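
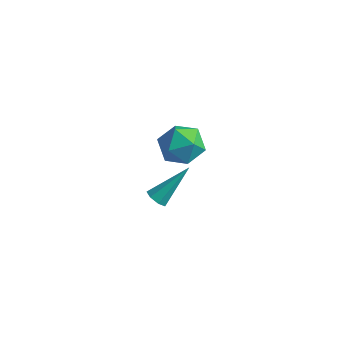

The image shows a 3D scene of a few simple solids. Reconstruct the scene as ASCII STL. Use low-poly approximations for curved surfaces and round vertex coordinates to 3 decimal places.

solid 
facet normal -0.327 -0.668 -0.669
outer loop
vertex -0.175 -1.461 -4.568
vertex -0.454 -1.721 -4.172
vertex -0.623 -1.312 -4.498
endloop
endfacet
facet normal 0.181 0.808 -0.561
outer loop
vertex -0.175 -1.461 -4.568
vertex -0.623 -1.312 -4.498
vertex 0.254 -0.279 -2.728
endloop
endfacet
facet normal -0.329 -0.668 -0.668
outer loop
vertex -0.623 -1.312 -4.498
vertex -0.454 -1.721 -4.172
vertex -0.944 -1.47 -4.182
endloop
endfacet
facet normal -0.573 0.799 -0.182
outer loop
vertex -0.623 -1.312 -4.498
vertex -0.944 -1.47 -4.182
vertex 0.254 -0.279 -2.728
endloop
endfacet
facet normal -0.328 -0.668 -0.668
outer loop
vertex -0.944 -1.47 -4.182
vertex -0.454 -1.721 -4.172
vertex -0.896 -1.818 -3.858
endloop
endfacet
facet normal -0.842 0.301 0.448
outer loop
vertex -0.944 -1.47 -4.182
vertex -0.896 -1.818 -3.858
vertex 0.254 -0.279 -2.728
endloop
endfacet
facet normal -0.328 -0.668 -0.668
outer loop
vertex -0.896 -1.818 -3.858
vertex -0.454 -1.721 -4.172
vertex -0.515 -2.092 -3.771
endloop
endfacet
facet normal -0.419 -0.312 0.852
outer loop
vertex -0.896 -1.818 -3.858
vertex -0.515 -2.092 -3.771
vertex 0.254 -0.279 -2.728
endloop
endfacet
facet normal -0.328 -0.668 -0.668
outer loop
vertex -0.515 -2.092 -3.771
vertex -0.454 -1.721 -4.172
vertex -0.089 -2.087 -3.985
endloop
endfacet
facet normal 0.372 -0.576 0.727
outer loop
vertex -0.515 -2.092 -3.771
vertex -0.089 -2.087 -3.985
vertex 0.254 -0.279 -2.728
endloop
endfacet
facet normal -0.328 -0.668 -0.668
outer loop
vertex -0.089 -2.087 -3.985
vertex -0.454 -1.721 -4.172
vertex 0.062 -1.806 -4.34
endloop
endfacet
facet normal 0.941 -0.295 0.167
outer loop
vertex -0.089 -2.087 -3.985
vertex 0.062 -1.806 -4.34
vertex 0.254 -0.279 -2.728
endloop
endfacet
facet normal -0.328 -0.667 -0.669
outer loop
vertex 0.062 -1.806 -4.34
vertex -0.454 -1.721 -4.172
vertex -0.175 -1.461 -4.568
endloop
endfacet
facet normal 0.856 0.320 -0.405
outer loop
vertex 0.062 -1.806 -4.34
vertex -0.175 -1.461 -4.568
vertex 0.254 -0.279 -2.728
endloop
endfacet
facet normal 0.322 0.194 0.927
outer loop
vertex 1.636 -1.679 2.076
vertex 1.091 -2.527 2.443
vertex 2.106 -2.642 2.115
endloop
endfacet
facet normal 0.799 0.408 0.441
outer loop
vertex 1.636 -1.679 2.076
vertex 2.106 -2.642 2.115
vertex 2.253 -2.008 1.262
endloop
endfacet
facet normal 0.480 0.877 0.009
outer loop
vertex 1.636 -1.679 2.076
vertex 2.253 -2.008 1.262
vertex 1.329 -1.5 1.064
endloop
endfacet
facet normal -0.195 0.954 0.228
outer loop
vertex 1.636 -1.679 2.076
vertex 1.329 -1.5 1.064
vertex 0.611 -1.821 1.793
endloop
endfacet
facet normal -0.293 0.532 0.794
outer loop
vertex 1.636 -1.679 2.076
vertex 0.611 -1.821 1.793
vertex 1.091 -2.527 2.443
endloop
endfacet
facet normal 0.986 -0.160 0.051
outer loop
vertex 2.253 -2.008 1.262
vertex 2.106 -2.642 2.115
vertex 2.089 -3.059 1.127
endloop
endfacet
facet normal 0.213 -0.506 0.836
outer loop
vertex 2.106 -2.642 2.115
vertex 1.091 -2.527 2.443
vertex 1.371 -3.38 1.856
endloop
endfacet
facet normal -0.781 0.042 0.623
outer loop
vertex 1.091 -2.527 2.443
vertex 0.611 -1.821 1.793
vertex 0.447 -2.872 1.658
endloop
endfacet
facet normal -0.623 0.724 -0.295
outer loop
vertex 0.611 -1.821 1.793
vertex 1.329 -1.5 1.064
vertex 0.594 -2.238 0.805
endloop
endfacet
facet normal 0.469 0.600 -0.648
outer loop
vertex 1.329 -1.5 1.064
vertex 2.253 -2.008 1.262
vertex 1.609 -2.353 0.477
endloop
endfacet
facet normal 0.195 -0.954 -0.228
outer loop
vertex 1.064 -3.201 0.844
vertex 2.089 -3.059 1.127
vertex 1.371 -3.38 1.856
endloop
endfacet
facet normal -0.480 -0.877 -0.009
outer loop
vertex 1.064 -3.201 0.844
vertex 1.371 -3.38 1.856
vertex 0.447 -2.872 1.658
endloop
endfacet
facet normal -0.799 -0.408 -0.441
outer loop
vertex 1.064 -3.201 0.844
vertex 0.447 -2.872 1.658
vertex 0.594 -2.238 0.805
endloop
endfacet
facet normal -0.322 -0.194 -0.927
outer loop
vertex 1.064 -3.201 0.844
vertex 0.594 -2.238 0.805
vertex 1.609 -2.353 0.477
endloop
endfacet
facet normal 0.293 -0.532 -0.794
outer loop
vertex 1.064 -3.201 0.844
vertex 1.609 -2.353 0.477
vertex 2.089 -3.059 1.127
endloop
endfacet
facet normal 0.623 -0.724 0.295
outer loop
vertex 1.371 -3.38 1.856
vertex 2.089 -3.059 1.127
vertex 2.106 -2.642 2.115
endloop
endfacet
facet normal -0.469 -0.600 0.648
outer loop
vertex 0.447 -2.872 1.658
vertex 1.371 -3.38 1.856
vertex 1.091 -2.527 2.443
endloop
endfacet
facet normal -0.986 0.160 -0.051
outer loop
vertex 0.594 -2.238 0.805
vertex 0.447 -2.872 1.658
vertex 0.611 -1.821 1.793
endloop
endfacet
facet normal -0.213 0.506 -0.836
outer loop
vertex 1.609 -2.353 0.477
vertex 0.594 -2.238 0.805
vertex 1.329 -1.5 1.064
endloop
endfacet
facet normal 0.781 -0.042 -0.623
outer loop
vertex 2.089 -3.059 1.127
vertex 1.609 -2.353 0.477
vertex 2.253 -2.008 1.262
endloop
endfacet

endsolid


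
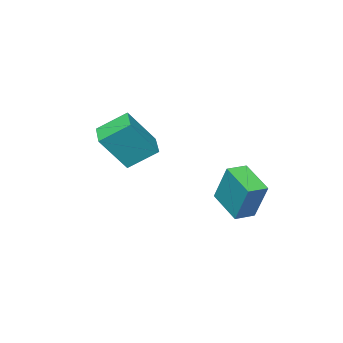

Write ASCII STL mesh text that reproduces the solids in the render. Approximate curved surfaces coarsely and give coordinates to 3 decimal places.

solid 
facet normal -0.993 0.121 -0.002
outer loop
vertex -1.138 1.46 1.262
vertex -0.946 3.027 0.462
vertex -1.247 0.531 -0.584
endloop
endfacet
facet normal -0.108 -0.885 0.452
outer loop
vertex -0.274 0.413 -0.582
vertex -1.138 1.46 1.262
vertex -1.247 0.531 -0.584
endloop
endfacet
facet normal -0.993 0.121 -0.002
outer loop
vertex -1.247 0.531 -0.584
vertex -0.946 3.027 0.462
vertex -1.055 2.098 -1.384
endloop
endfacet
facet normal -0.053 -0.449 -0.892
outer loop
vertex -1.055 2.098 -1.384
vertex -0.274 0.413 -0.582
vertex -1.247 0.531 -0.584
endloop
endfacet
facet normal 0.053 0.449 0.892
outer loop
vertex -1.138 1.46 1.262
vertex 0.027 2.909 0.464
vertex -0.946 3.027 0.462
endloop
endfacet
facet normal -0.108 -0.885 0.452
outer loop
vertex -0.165 1.342 1.264
vertex -1.138 1.46 1.262
vertex -0.274 0.413 -0.582
endloop
endfacet
facet normal 0.053 0.449 0.892
outer loop
vertex -0.165 1.342 1.264
vertex 0.027 2.909 0.464
vertex -1.138 1.46 1.262
endloop
endfacet
facet normal 0.108 0.885 -0.452
outer loop
vertex -0.946 3.027 0.462
vertex 0.027 2.909 0.464
vertex -1.055 2.098 -1.384
endloop
endfacet
facet normal -0.053 -0.449 -0.892
outer loop
vertex -0.082 1.98 -1.382
vertex -0.274 0.413 -0.582
vertex -1.055 2.098 -1.384
endloop
endfacet
facet normal 0.108 0.885 -0.452
outer loop
vertex -1.055 2.098 -1.384
vertex 0.027 2.909 0.464
vertex -0.082 1.98 -1.382
endloop
endfacet
facet normal 0.993 -0.121 0.002
outer loop
vertex -0.082 1.98 -1.382
vertex -0.165 1.342 1.264
vertex -0.274 0.413 -0.582
endloop
endfacet
facet normal 0.993 -0.121 0.002
outer loop
vertex 0.027 2.909 0.464
vertex -0.165 1.342 1.264
vertex -0.082 1.98 -1.382
endloop
endfacet
facet normal -0.530 -0.831 0.170
outer loop
vertex 2.594 -3.92 2.749
vertex 1.565 -3.072 3.686
vertex 1.416 -3.51 1.084
endloop
endfacet
facet normal 0.632 -0.520 -0.575
outer loop
vertex 2.195 -2.288 0.834
vertex 2.594 -3.92 2.749
vertex 1.416 -3.51 1.084
endloop
endfacet
facet normal -0.530 -0.831 0.170
outer loop
vertex 1.416 -3.51 1.084
vertex 1.565 -3.072 3.686
vertex 0.387 -2.661 2.021
endloop
endfacet
facet normal -0.566 0.197 -0.800
outer loop
vertex 0.387 -2.661 2.021
vertex 2.195 -2.288 0.834
vertex 1.416 -3.51 1.084
endloop
endfacet
facet normal 0.566 -0.197 0.800
outer loop
vertex 2.594 -3.92 2.749
vertex 2.344 -1.85 3.436
vertex 1.565 -3.072 3.686
endloop
endfacet
facet normal 0.631 -0.520 -0.575
outer loop
vertex 3.373 -2.699 2.499
vertex 2.594 -3.92 2.749
vertex 2.195 -2.288 0.834
endloop
endfacet
facet normal 0.566 -0.197 0.800
outer loop
vertex 3.373 -2.699 2.499
vertex 2.344 -1.85 3.436
vertex 2.594 -3.92 2.749
endloop
endfacet
facet normal -0.631 0.520 0.575
outer loop
vertex 1.565 -3.072 3.686
vertex 2.344 -1.85 3.436
vertex 0.387 -2.661 2.021
endloop
endfacet
facet normal -0.566 0.197 -0.800
outer loop
vertex 1.166 -1.44 1.771
vertex 2.195 -2.288 0.834
vertex 0.387 -2.661 2.021
endloop
endfacet
facet normal -0.631 0.521 0.575
outer loop
vertex 0.387 -2.661 2.021
vertex 2.344 -1.85 3.436
vertex 1.166 -1.44 1.771
endloop
endfacet
facet normal 0.530 0.831 -0.170
outer loop
vertex 1.166 -1.44 1.771
vertex 3.373 -2.699 2.499
vertex 2.195 -2.288 0.834
endloop
endfacet
facet normal 0.530 0.831 -0.170
outer loop
vertex 2.344 -1.85 3.436
vertex 3.373 -2.699 2.499
vertex 1.166 -1.44 1.771
endloop
endfacet

endsolid


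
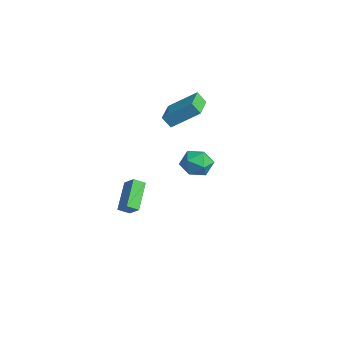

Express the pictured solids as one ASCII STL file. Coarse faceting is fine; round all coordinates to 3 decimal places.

solid 
facet normal -0.357 -0.474 0.805
outer loop
vertex -0.251 3.662 4.525
vertex -2.044 4.806 4.403
vertex -1.117 2.168 3.262
endloop
endfacet
facet normal 0.842 -0.537 0.057
outer loop
vertex -0.796 2.594 2.537
vertex -0.251 3.662 4.525
vertex -1.117 2.168 3.262
endloop
endfacet
facet normal -0.357 -0.474 0.805
outer loop
vertex -1.117 2.168 3.262
vertex -2.044 4.806 4.403
vertex -2.91 3.311 3.14
endloop
endfacet
facet normal -0.405 -0.699 -0.590
outer loop
vertex -2.91 3.311 3.14
vertex -0.796 2.594 2.537
vertex -1.117 2.168 3.262
endloop
endfacet
facet normal 0.405 0.698 0.590
outer loop
vertex -0.251 3.662 4.525
vertex -1.723 5.232 3.678
vertex -2.044 4.806 4.403
endloop
endfacet
facet normal 0.842 -0.536 0.057
outer loop
vertex 0.07 4.089 3.8
vertex -0.251 3.662 4.525
vertex -0.796 2.594 2.537
endloop
endfacet
facet normal 0.405 0.698 0.590
outer loop
vertex 0.07 4.089 3.8
vertex -1.723 5.232 3.678
vertex -0.251 3.662 4.525
endloop
endfacet
facet normal -0.842 0.536 -0.058
outer loop
vertex -2.044 4.806 4.403
vertex -1.723 5.232 3.678
vertex -2.91 3.311 3.14
endloop
endfacet
facet normal -0.405 -0.698 -0.590
outer loop
vertex -2.589 3.738 2.415
vertex -0.796 2.594 2.537
vertex -2.91 3.311 3.14
endloop
endfacet
facet normal -0.842 0.536 -0.057
outer loop
vertex -2.91 3.311 3.14
vertex -1.723 5.232 3.678
vertex -2.589 3.738 2.415
endloop
endfacet
facet normal 0.357 0.474 -0.805
outer loop
vertex -2.589 3.738 2.415
vertex 0.07 4.089 3.8
vertex -0.796 2.594 2.537
endloop
endfacet
facet normal 0.357 0.474 -0.805
outer loop
vertex -1.723 5.232 3.678
vertex 0.07 4.089 3.8
vertex -2.589 3.738 2.415
endloop
endfacet
facet normal -0.751 -0.231 -0.618
outer loop
vertex -2.556 -0.108 -4.765
vertex -3.967 0.9 -3.427
vertex -2.435 0.621 -5.185
endloop
endfacet
facet normal 0.644 -0.459 -0.612
outer loop
vertex -1.593 0.88 -4.493
vertex -2.556 -0.108 -4.765
vertex -2.435 0.621 -5.185
endloop
endfacet
facet normal -0.751 -0.232 -0.618
outer loop
vertex -2.435 0.621 -5.185
vertex -3.967 0.9 -3.427
vertex -3.846 1.628 -3.847
endloop
endfacet
facet normal 0.143 0.857 -0.495
outer loop
vertex -3.846 1.628 -3.847
vertex -1.593 0.88 -4.493
vertex -2.435 0.621 -5.185
endloop
endfacet
facet normal -0.143 -0.857 0.495
outer loop
vertex -2.556 -0.108 -4.765
vertex -3.125 1.159 -2.735
vertex -3.967 0.9 -3.427
endloop
endfacet
facet normal 0.644 -0.460 -0.611
outer loop
vertex -1.714 0.152 -4.073
vertex -2.556 -0.108 -4.765
vertex -1.593 0.88 -4.493
endloop
endfacet
facet normal -0.142 -0.857 0.495
outer loop
vertex -1.714 0.152 -4.073
vertex -3.125 1.159 -2.735
vertex -2.556 -0.108 -4.765
endloop
endfacet
facet normal -0.644 0.460 0.611
outer loop
vertex -3.967 0.9 -3.427
vertex -3.125 1.159 -2.735
vertex -3.846 1.628 -3.847
endloop
endfacet
facet normal 0.142 0.857 -0.495
outer loop
vertex -3.004 1.888 -3.155
vertex -1.593 0.88 -4.493
vertex -3.846 1.628 -3.847
endloop
endfacet
facet normal -0.644 0.459 0.611
outer loop
vertex -3.846 1.628 -3.847
vertex -3.125 1.159 -2.735
vertex -3.004 1.888 -3.155
endloop
endfacet
facet normal 0.751 0.232 0.618
outer loop
vertex -3.004 1.888 -3.155
vertex -1.714 0.152 -4.073
vertex -1.593 0.88 -4.493
endloop
endfacet
facet normal 0.751 0.231 0.618
outer loop
vertex -3.125 1.159 -2.735
vertex -1.714 0.152 -4.073
vertex -3.004 1.888 -3.155
endloop
endfacet
facet normal -0.334 0.261 0.906
outer loop
vertex 2.542 3.224 2.049
vertex 2.514 2.211 2.331
vertex 3.386 2.778 2.489
endloop
endfacet
facet normal 0.080 0.773 0.630
outer loop
vertex 2.542 3.224 2.049
vertex 3.386 2.778 2.489
vertex 3.502 3.431 1.673
endloop
endfacet
facet normal -0.207 0.978 0.010
outer loop
vertex 2.542 3.224 2.049
vertex 3.502 3.431 1.673
vertex 2.702 3.268 1.01
endloop
endfacet
facet normal -0.799 0.593 -0.098
outer loop
vertex 2.542 3.224 2.049
vertex 2.702 3.268 1.01
vertex 2.092 2.514 1.417
endloop
endfacet
facet normal -0.877 0.151 0.455
outer loop
vertex 2.542 3.224 2.049
vertex 2.092 2.514 1.417
vertex 2.514 2.211 2.331
endloop
endfacet
facet normal 0.720 0.488 0.493
outer loop
vertex 3.502 3.431 1.673
vertex 3.386 2.778 2.489
vertex 4.068 2.546 1.723
endloop
endfacet
facet normal 0.050 -0.338 0.940
outer loop
vertex 3.386 2.778 2.489
vertex 2.514 2.211 2.331
vertex 3.458 1.792 2.13
endloop
endfacet
facet normal -0.829 -0.518 0.211
outer loop
vertex 2.514 2.211 2.331
vertex 2.092 2.514 1.417
vertex 2.658 1.629 1.467
endloop
endfacet
facet normal -0.702 0.198 -0.685
outer loop
vertex 2.092 2.514 1.417
vertex 2.702 3.268 1.01
vertex 2.774 2.282 0.651
endloop
endfacet
facet normal 0.256 0.821 -0.510
outer loop
vertex 2.702 3.268 1.01
vertex 3.502 3.431 1.673
vertex 3.646 2.849 0.809
endloop
endfacet
facet normal 0.799 -0.593 0.098
outer loop
vertex 3.618 1.836 1.091
vertex 4.068 2.546 1.723
vertex 3.458 1.792 2.13
endloop
endfacet
facet normal 0.207 -0.978 -0.010
outer loop
vertex 3.618 1.836 1.091
vertex 3.458 1.792 2.13
vertex 2.658 1.629 1.467
endloop
endfacet
facet normal -0.080 -0.773 -0.630
outer loop
vertex 3.618 1.836 1.091
vertex 2.658 1.629 1.467
vertex 2.774 2.282 0.651
endloop
endfacet
facet normal 0.334 -0.261 -0.906
outer loop
vertex 3.618 1.836 1.091
vertex 2.774 2.282 0.651
vertex 3.646 2.849 0.809
endloop
endfacet
facet normal 0.877 -0.151 -0.455
outer loop
vertex 3.618 1.836 1.091
vertex 3.646 2.849 0.809
vertex 4.068 2.546 1.723
endloop
endfacet
facet normal 0.702 -0.198 0.685
outer loop
vertex 3.458 1.792 2.13
vertex 4.068 2.546 1.723
vertex 3.386 2.778 2.489
endloop
endfacet
facet normal -0.256 -0.821 0.510
outer loop
vertex 2.658 1.629 1.467
vertex 3.458 1.792 2.13
vertex 2.514 2.211 2.331
endloop
endfacet
facet normal -0.720 -0.488 -0.493
outer loop
vertex 2.774 2.282 0.651
vertex 2.658 1.629 1.467
vertex 2.092 2.514 1.417
endloop
endfacet
facet normal -0.050 0.338 -0.940
outer loop
vertex 3.646 2.849 0.809
vertex 2.774 2.282 0.651
vertex 2.702 3.268 1.01
endloop
endfacet
facet normal 0.829 0.518 -0.211
outer loop
vertex 4.068 2.546 1.723
vertex 3.646 2.849 0.809
vertex 3.502 3.431 1.673
endloop
endfacet

endsolid


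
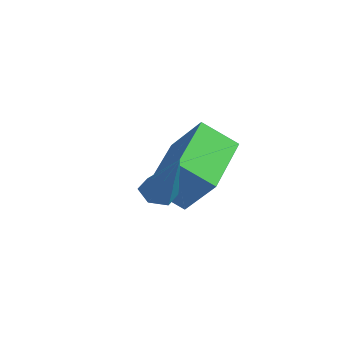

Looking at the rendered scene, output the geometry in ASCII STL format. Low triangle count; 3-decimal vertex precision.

solid 
facet normal -0.750 -0.303 0.588
outer loop
vertex -2.924 1.969 -2.425
vertex -3.399 3.885 -2.043
vertex -3.814 1.975 -3.558
endloop
endfacet
facet normal 0.235 -0.953 -0.190
outer loop
vertex -2.921 2.335 -4.257
vertex -2.924 1.969 -2.425
vertex -3.814 1.975 -3.558
endloop
endfacet
facet normal -0.750 -0.303 0.587
outer loop
vertex -3.814 1.975 -3.558
vertex -3.399 3.885 -2.043
vertex -4.288 3.89 -3.176
endloop
endfacet
facet normal -0.617 0.004 -0.787
outer loop
vertex -4.288 3.89 -3.176
vertex -2.921 2.335 -4.257
vertex -3.814 1.975 -3.558
endloop
endfacet
facet normal 0.617 -0.004 0.787
outer loop
vertex -2.924 1.969 -2.425
vertex -2.506 4.245 -2.742
vertex -3.399 3.885 -2.043
endloop
endfacet
facet normal 0.237 -0.953 -0.190
outer loop
vertex -2.032 2.33 -3.124
vertex -2.924 1.969 -2.425
vertex -2.921 2.335 -4.257
endloop
endfacet
facet normal 0.618 -0.004 0.786
outer loop
vertex -2.032 2.33 -3.124
vertex -2.506 4.245 -2.742
vertex -2.924 1.969 -2.425
endloop
endfacet
facet normal -0.236 0.953 0.189
outer loop
vertex -3.399 3.885 -2.043
vertex -2.506 4.245 -2.742
vertex -4.288 3.89 -3.176
endloop
endfacet
facet normal -0.618 0.004 -0.786
outer loop
vertex -3.396 4.251 -3.875
vertex -2.921 2.335 -4.257
vertex -4.288 3.89 -3.176
endloop
endfacet
facet normal -0.236 0.953 0.191
outer loop
vertex -4.288 3.89 -3.176
vertex -2.506 4.245 -2.742
vertex -3.396 4.251 -3.875
endloop
endfacet
facet normal 0.750 0.303 -0.587
outer loop
vertex -3.396 4.251 -3.875
vertex -2.032 2.33 -3.124
vertex -2.921 2.335 -4.257
endloop
endfacet
facet normal 0.750 0.303 -0.588
outer loop
vertex -2.506 4.245 -2.742
vertex -2.032 2.33 -3.124
vertex -3.396 4.251 -3.875
endloop
endfacet
facet normal -0.449 0.114 -0.886
outer loop
vertex -2.227 0.481 -2.827
vertex -2.633 0.663 -2.598
vertex -2.268 0.972 -2.743
endloop
endfacet
facet normal 0.976 0.114 -0.187
outer loop
vertex -2.227 0.481 -2.827
vertex -2.268 0.972 -2.743
vertex -1.907 0.477 -1.162
endloop
endfacet
facet normal -0.449 0.115 -0.886
outer loop
vertex -2.268 0.972 -2.743
vertex -2.633 0.663 -2.598
vertex -2.673 1.154 -2.514
endloop
endfacet
facet normal 0.479 0.863 0.161
outer loop
vertex -2.268 0.972 -2.743
vertex -2.673 1.154 -2.514
vertex -1.907 0.477 -1.162
endloop
endfacet
facet normal -0.448 0.115 -0.886
outer loop
vertex -2.673 1.154 -2.514
vertex -2.633 0.663 -2.598
vertex -3.039 0.845 -2.369
endloop
endfacet
facet normal -0.381 0.722 0.577
outer loop
vertex -2.673 1.154 -2.514
vertex -3.039 0.845 -2.369
vertex -1.907 0.477 -1.162
endloop
endfacet
facet normal -0.449 0.114 -0.886
outer loop
vertex -3.039 0.845 -2.369
vertex -2.633 0.663 -2.598
vertex -2.998 0.354 -2.453
endloop
endfacet
facet normal -0.744 -0.173 0.645
outer loop
vertex -3.039 0.845 -2.369
vertex -2.998 0.354 -2.453
vertex -1.907 0.477 -1.162
endloop
endfacet
facet normal -0.449 0.115 -0.886
outer loop
vertex -2.998 0.354 -2.453
vertex -2.633 0.663 -2.598
vertex -2.593 0.172 -2.682
endloop
endfacet
facet normal -0.247 -0.923 0.297
outer loop
vertex -2.998 0.354 -2.453
vertex -2.593 0.172 -2.682
vertex -1.907 0.477 -1.162
endloop
endfacet
facet normal -0.448 0.115 -0.886
outer loop
vertex -2.593 0.172 -2.682
vertex -2.633 0.663 -2.598
vertex -2.227 0.481 -2.827
endloop
endfacet
facet normal 0.612 -0.781 -0.120
outer loop
vertex -2.593 0.172 -2.682
vertex -2.227 0.481 -2.827
vertex -1.907 0.477 -1.162
endloop
endfacet

endsolid


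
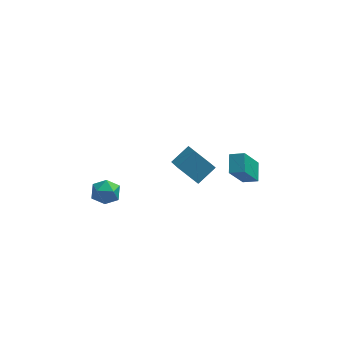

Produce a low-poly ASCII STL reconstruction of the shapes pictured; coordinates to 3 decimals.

solid 
facet normal -0.557 0.829 -0.060
outer loop
vertex -3.411 -2.361 -0.907
vertex -3.631 -2.452 -0.122
vertex -2.963 -2.017 -0.312
endloop
endfacet
facet normal 0.002 0.865 -0.501
outer loop
vertex -3.411 -2.361 -0.907
vertex -2.963 -2.017 -0.312
vertex -2.592 -2.384 -0.944
endloop
endfacet
facet normal -0.034 0.311 -0.950
outer loop
vertex -3.411 -2.361 -0.907
vertex -2.592 -2.384 -0.944
vertex -3.031 -3.047 -1.145
endloop
endfacet
facet normal -0.616 -0.069 -0.785
outer loop
vertex -3.411 -2.361 -0.907
vertex -3.031 -3.047 -1.145
vertex -3.674 -3.089 -0.637
endloop
endfacet
facet normal -0.939 0.252 -0.234
outer loop
vertex -3.411 -2.361 -0.907
vertex -3.674 -3.089 -0.637
vertex -3.631 -2.452 -0.122
endloop
endfacet
facet normal 0.596 0.795 -0.112
outer loop
vertex -2.592 -2.384 -0.944
vertex -2.963 -2.017 -0.312
vertex -2.306 -2.491 -0.183
endloop
endfacet
facet normal -0.308 0.736 0.603
outer loop
vertex -2.963 -2.017 -0.312
vertex -3.631 -2.452 -0.122
vertex -2.949 -2.533 0.325
endloop
endfacet
facet normal -0.927 -0.197 0.321
outer loop
vertex -3.631 -2.452 -0.122
vertex -3.674 -3.089 -0.637
vertex -3.388 -3.196 0.124
endloop
endfacet
facet normal -0.404 -0.715 -0.570
outer loop
vertex -3.674 -3.089 -0.637
vertex -3.031 -3.047 -1.145
vertex -3.017 -3.563 -0.508
endloop
endfacet
facet normal 0.537 -0.102 -0.838
outer loop
vertex -3.031 -3.047 -1.145
vertex -2.592 -2.384 -0.944
vertex -2.349 -3.128 -0.698
endloop
endfacet
facet normal 0.616 0.069 0.785
outer loop
vertex -2.569 -3.219 0.087
vertex -2.306 -2.491 -0.183
vertex -2.949 -2.533 0.325
endloop
endfacet
facet normal 0.034 -0.311 0.950
outer loop
vertex -2.569 -3.219 0.087
vertex -2.949 -2.533 0.325
vertex -3.388 -3.196 0.124
endloop
endfacet
facet normal -0.002 -0.865 0.501
outer loop
vertex -2.569 -3.219 0.087
vertex -3.388 -3.196 0.124
vertex -3.017 -3.563 -0.508
endloop
endfacet
facet normal 0.557 -0.829 0.060
outer loop
vertex -2.569 -3.219 0.087
vertex -3.017 -3.563 -0.508
vertex -2.349 -3.128 -0.698
endloop
endfacet
facet normal 0.939 -0.252 0.234
outer loop
vertex -2.569 -3.219 0.087
vertex -2.349 -3.128 -0.698
vertex -2.306 -2.491 -0.183
endloop
endfacet
facet normal 0.404 0.715 0.570
outer loop
vertex -2.949 -2.533 0.325
vertex -2.306 -2.491 -0.183
vertex -2.963 -2.017 -0.312
endloop
endfacet
facet normal -0.537 0.102 0.838
outer loop
vertex -3.388 -3.196 0.124
vertex -2.949 -2.533 0.325
vertex -3.631 -2.452 -0.122
endloop
endfacet
facet normal -0.596 -0.795 0.112
outer loop
vertex -3.017 -3.563 -0.508
vertex -3.388 -3.196 0.124
vertex -3.674 -3.089 -0.637
endloop
endfacet
facet normal 0.308 -0.736 -0.603
outer loop
vertex -2.349 -3.128 -0.698
vertex -3.017 -3.563 -0.508
vertex -3.031 -3.047 -1.145
endloop
endfacet
facet normal 0.927 0.197 -0.321
outer loop
vertex -2.306 -2.491 -0.183
vertex -2.349 -3.128 -0.698
vertex -2.592 -2.384 -0.944
endloop
endfacet
facet normal -0.669 -0.529 -0.522
outer loop
vertex 1.561 -4.106 1.772
vertex 0.565 -3.727 2.664
vertex 1.232 -2.764 0.834
endloop
endfacet
facet normal 0.717 -0.273 -0.642
outer loop
vertex 2.055 -2.113 1.476
vertex 1.561 -4.106 1.772
vertex 1.232 -2.764 0.834
endloop
endfacet
facet normal -0.669 -0.529 -0.522
outer loop
vertex 1.232 -2.764 0.834
vertex 0.565 -3.727 2.664
vertex 0.236 -2.385 1.726
endloop
endfacet
facet normal -0.197 0.803 -0.562
outer loop
vertex 0.236 -2.385 1.726
vertex 2.055 -2.113 1.476
vertex 1.232 -2.764 0.834
endloop
endfacet
facet normal 0.197 -0.803 0.562
outer loop
vertex 1.561 -4.106 1.772
vertex 1.388 -3.076 3.306
vertex 0.565 -3.727 2.664
endloop
endfacet
facet normal 0.717 -0.273 -0.642
outer loop
vertex 2.384 -3.455 2.414
vertex 1.561 -4.106 1.772
vertex 2.055 -2.113 1.476
endloop
endfacet
facet normal 0.197 -0.803 0.562
outer loop
vertex 2.384 -3.455 2.414
vertex 1.388 -3.076 3.306
vertex 1.561 -4.106 1.772
endloop
endfacet
facet normal -0.717 0.273 0.642
outer loop
vertex 0.565 -3.727 2.664
vertex 1.388 -3.076 3.306
vertex 0.236 -2.385 1.726
endloop
endfacet
facet normal -0.197 0.803 -0.562
outer loop
vertex 1.059 -1.734 2.368
vertex 2.055 -2.113 1.476
vertex 0.236 -2.385 1.726
endloop
endfacet
facet normal -0.717 0.273 0.642
outer loop
vertex 0.236 -2.385 1.726
vertex 1.388 -3.076 3.306
vertex 1.059 -1.734 2.368
endloop
endfacet
facet normal 0.669 0.529 0.522
outer loop
vertex 1.059 -1.734 2.368
vertex 2.384 -3.455 2.414
vertex 2.055 -2.113 1.476
endloop
endfacet
facet normal 0.669 0.529 0.522
outer loop
vertex 1.388 -3.076 3.306
vertex 2.384 -3.455 2.414
vertex 1.059 -1.734 2.368
endloop
endfacet
facet normal -0.364 -0.425 0.829
outer loop
vertex 3.854 -0.642 0.718
vertex 3.09 -0.493 0.459
vertex 3.836 -1.644 0.196
endloop
endfacet
facet normal 0.931 -0.181 0.316
outer loop
vertex 4.57 -0.787 -1.479
vertex 3.854 -0.642 0.718
vertex 3.836 -1.644 0.196
endloop
endfacet
facet normal -0.362 -0.424 0.830
outer loop
vertex 3.836 -1.644 0.196
vertex 3.09 -0.493 0.459
vertex 3.072 -1.496 -0.062
endloop
endfacet
facet normal -0.016 -0.887 -0.461
outer loop
vertex 3.072 -1.496 -0.062
vertex 4.57 -0.787 -1.479
vertex 3.836 -1.644 0.196
endloop
endfacet
facet normal 0.017 0.887 0.461
outer loop
vertex 3.854 -0.642 0.718
vertex 3.824 0.364 -1.216
vertex 3.09 -0.493 0.459
endloop
endfacet
facet normal 0.932 -0.181 0.316
outer loop
vertex 4.588 0.216 -0.958
vertex 3.854 -0.642 0.718
vertex 4.57 -0.787 -1.479
endloop
endfacet
facet normal 0.016 0.887 0.461
outer loop
vertex 4.588 0.216 -0.958
vertex 3.824 0.364 -1.216
vertex 3.854 -0.642 0.718
endloop
endfacet
facet normal -0.931 0.181 -0.316
outer loop
vertex 3.09 -0.493 0.459
vertex 3.824 0.364 -1.216
vertex 3.072 -1.496 -0.062
endloop
endfacet
facet normal -0.017 -0.887 -0.461
outer loop
vertex 3.806 -0.638 -1.738
vertex 4.57 -0.787 -1.479
vertex 3.072 -1.496 -0.062
endloop
endfacet
facet normal -0.932 0.181 -0.315
outer loop
vertex 3.072 -1.496 -0.062
vertex 3.824 0.364 -1.216
vertex 3.806 -0.638 -1.738
endloop
endfacet
facet normal 0.364 0.424 -0.829
outer loop
vertex 3.806 -0.638 -1.738
vertex 4.588 0.216 -0.958
vertex 4.57 -0.787 -1.479
endloop
endfacet
facet normal 0.362 0.425 -0.829
outer loop
vertex 3.824 0.364 -1.216
vertex 4.588 0.216 -0.958
vertex 3.806 -0.638 -1.738
endloop
endfacet

endsolid


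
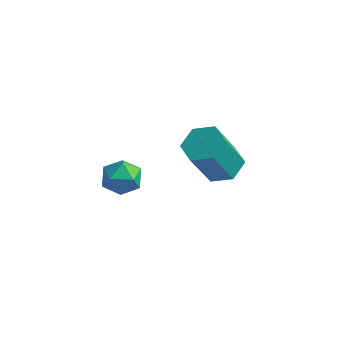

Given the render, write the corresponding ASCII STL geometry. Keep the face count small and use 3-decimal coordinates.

solid 
facet normal 0.202 0.407 -0.891
outer loop
vertex -1.114 2.53 0.465
vertex -1.801 3.041 0.543
vertex -1.035 3.302 0.836
endloop
endfacet
facet normal 0.975 -0.169 0.144
outer loop
vertex -1.114 2.53 0.465
vertex -1.035 3.302 0.836
vertex -1.512 1.727 2.219
endloop
endfacet
facet normal 0.975 -0.168 0.145
outer loop
vertex -1.512 1.727 2.219
vertex -1.035 3.302 0.836
vertex -1.434 2.499 2.59
endloop
endfacet
facet normal -0.203 -0.407 0.890
outer loop
vertex -1.512 1.727 2.219
vertex -1.434 2.499 2.59
vertex -2.199 2.239 2.297
endloop
endfacet
facet normal 0.202 0.407 -0.891
outer loop
vertex -1.035 3.302 0.836
vertex -1.801 3.041 0.543
vertex -1.722 3.813 0.914
endloop
endfacet
facet normal 0.566 0.693 0.446
outer loop
vertex -1.035 3.302 0.836
vertex -1.722 3.813 0.914
vertex -1.434 2.499 2.59
endloop
endfacet
facet normal 0.567 0.693 0.446
outer loop
vertex -1.434 2.499 2.59
vertex -1.722 3.813 0.914
vertex -2.12 3.01 2.668
endloop
endfacet
facet normal -0.202 -0.408 0.890
outer loop
vertex -1.434 2.499 2.59
vertex -2.12 3.01 2.668
vertex -2.199 2.239 2.297
endloop
endfacet
facet normal 0.202 0.407 -0.891
outer loop
vertex -1.722 3.813 0.914
vertex -1.801 3.041 0.543
vertex -2.488 3.553 0.621
endloop
endfacet
facet normal -0.408 0.862 0.302
outer loop
vertex -1.722 3.813 0.914
vertex -2.488 3.553 0.621
vertex -2.12 3.01 2.668
endloop
endfacet
facet normal -0.408 0.862 0.302
outer loop
vertex -2.12 3.01 2.668
vertex -2.488 3.553 0.621
vertex -2.886 2.75 2.375
endloop
endfacet
facet normal -0.202 -0.408 0.890
outer loop
vertex -2.12 3.01 2.668
vertex -2.886 2.75 2.375
vertex -2.199 2.239 2.297
endloop
endfacet
facet normal 0.203 0.407 -0.890
outer loop
vertex -2.488 3.553 0.621
vertex -1.801 3.041 0.543
vertex -2.566 2.781 0.25
endloop
endfacet
facet normal -0.975 0.168 -0.144
outer loop
vertex -2.488 3.553 0.621
vertex -2.566 2.781 0.25
vertex -2.886 2.75 2.375
endloop
endfacet
facet normal -0.975 0.169 -0.144
outer loop
vertex -2.886 2.75 2.375
vertex -2.566 2.781 0.25
vertex -2.965 1.978 2.004
endloop
endfacet
facet normal -0.202 -0.407 0.891
outer loop
vertex -2.886 2.75 2.375
vertex -2.965 1.978 2.004
vertex -2.199 2.239 2.297
endloop
endfacet
facet normal 0.202 0.408 -0.890
outer loop
vertex -2.566 2.781 0.25
vertex -1.801 3.041 0.543
vertex -1.88 2.27 0.172
endloop
endfacet
facet normal -0.567 -0.693 -0.446
outer loop
vertex -2.566 2.781 0.25
vertex -1.88 2.27 0.172
vertex -2.965 1.978 2.004
endloop
endfacet
facet normal -0.566 -0.693 -0.446
outer loop
vertex -2.965 1.978 2.004
vertex -1.88 2.27 0.172
vertex -2.278 1.467 1.926
endloop
endfacet
facet normal -0.202 -0.407 0.891
outer loop
vertex -2.965 1.978 2.004
vertex -2.278 1.467 1.926
vertex -2.199 2.239 2.297
endloop
endfacet
facet normal 0.202 0.408 -0.890
outer loop
vertex -1.88 2.27 0.172
vertex -1.801 3.041 0.543
vertex -1.114 2.53 0.465
endloop
endfacet
facet normal 0.408 -0.862 -0.302
outer loop
vertex -1.88 2.27 0.172
vertex -1.114 2.53 0.465
vertex -2.278 1.467 1.926
endloop
endfacet
facet normal 0.408 -0.862 -0.302
outer loop
vertex -2.278 1.467 1.926
vertex -1.114 2.53 0.465
vertex -1.512 1.727 2.219
endloop
endfacet
facet normal -0.202 -0.407 0.891
outer loop
vertex -2.278 1.467 1.926
vertex -1.512 1.727 2.219
vertex -2.199 2.239 2.297
endloop
endfacet
facet normal -0.551 0.356 0.755
outer loop
vertex -3.685 -0.785 3.218
vertex -4.019 -1.493 3.308
vertex -3.361 -1.315 3.704
endloop
endfacet
facet normal 0.075 0.698 0.712
outer loop
vertex -3.685 -0.785 3.218
vertex -3.361 -1.315 3.704
vertex -2.902 -0.882 3.231
endloop
endfacet
facet normal 0.122 0.991 0.063
outer loop
vertex -3.685 -0.785 3.218
vertex -2.902 -0.882 3.231
vertex -3.276 -0.792 2.543
endloop
endfacet
facet normal -0.474 0.829 -0.296
outer loop
vertex -3.685 -0.785 3.218
vertex -3.276 -0.792 2.543
vertex -3.967 -1.17 2.59
endloop
endfacet
facet normal -0.890 0.437 0.132
outer loop
vertex -3.685 -0.785 3.218
vertex -3.967 -1.17 2.59
vertex -4.019 -1.493 3.308
endloop
endfacet
facet normal 0.595 0.215 0.774
outer loop
vertex -2.902 -0.882 3.231
vertex -3.361 -1.315 3.704
vertex -2.753 -1.65 3.33
endloop
endfacet
facet normal -0.416 -0.339 0.844
outer loop
vertex -3.361 -1.315 3.704
vertex -4.019 -1.493 3.308
vertex -3.444 -2.028 3.377
endloop
endfacet
facet normal -0.964 -0.208 -0.163
outer loop
vertex -4.019 -1.493 3.308
vertex -3.967 -1.17 2.59
vertex -3.818 -1.938 2.689
endloop
endfacet
facet normal -0.292 0.427 -0.856
outer loop
vertex -3.967 -1.17 2.59
vertex -3.276 -0.792 2.543
vertex -3.359 -1.505 2.216
endloop
endfacet
facet normal 0.672 0.687 -0.276
outer loop
vertex -3.276 -0.792 2.543
vertex -2.902 -0.882 3.231
vertex -2.701 -1.327 2.612
endloop
endfacet
facet normal 0.474 -0.829 0.296
outer loop
vertex -3.035 -2.035 2.702
vertex -2.753 -1.65 3.33
vertex -3.444 -2.028 3.377
endloop
endfacet
facet normal -0.122 -0.991 -0.063
outer loop
vertex -3.035 -2.035 2.702
vertex -3.444 -2.028 3.377
vertex -3.818 -1.938 2.689
endloop
endfacet
facet normal -0.075 -0.698 -0.712
outer loop
vertex -3.035 -2.035 2.702
vertex -3.818 -1.938 2.689
vertex -3.359 -1.505 2.216
endloop
endfacet
facet normal 0.551 -0.356 -0.755
outer loop
vertex -3.035 -2.035 2.702
vertex -3.359 -1.505 2.216
vertex -2.701 -1.327 2.612
endloop
endfacet
facet normal 0.890 -0.437 -0.132
outer loop
vertex -3.035 -2.035 2.702
vertex -2.701 -1.327 2.612
vertex -2.753 -1.65 3.33
endloop
endfacet
facet normal 0.292 -0.427 0.856
outer loop
vertex -3.444 -2.028 3.377
vertex -2.753 -1.65 3.33
vertex -3.361 -1.315 3.704
endloop
endfacet
facet normal -0.672 -0.687 0.276
outer loop
vertex -3.818 -1.938 2.689
vertex -3.444 -2.028 3.377
vertex -4.019 -1.493 3.308
endloop
endfacet
facet normal -0.595 -0.215 -0.774
outer loop
vertex -3.359 -1.505 2.216
vertex -3.818 -1.938 2.689
vertex -3.967 -1.17 2.59
endloop
endfacet
facet normal 0.416 0.339 -0.844
outer loop
vertex -2.701 -1.327 2.612
vertex -3.359 -1.505 2.216
vertex -3.276 -0.792 2.543
endloop
endfacet
facet normal 0.964 0.208 0.163
outer loop
vertex -2.753 -1.65 3.33
vertex -2.701 -1.327 2.612
vertex -2.902 -0.882 3.231
endloop
endfacet

endsolid


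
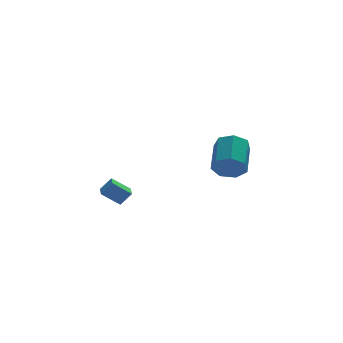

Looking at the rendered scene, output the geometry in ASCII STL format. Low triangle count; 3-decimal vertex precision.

solid 
facet normal -0.322 -0.834 -0.448
outer loop
vertex 3.698 -0.846 1.319
vertex 2.982 -0.315 0.844
vertex 3.924 -0.515 0.54
endloop
endfacet
facet normal 0.911 -0.401 0.094
outer loop
vertex 3.698 -0.846 1.319
vertex 3.924 -0.515 0.54
vertex 4.394 0.964 2.292
endloop
endfacet
facet normal 0.911 -0.401 0.094
outer loop
vertex 4.394 0.964 2.292
vertex 3.924 -0.515 0.54
vertex 4.621 1.296 1.512
endloop
endfacet
facet normal 0.321 0.834 0.448
outer loop
vertex 4.394 0.964 2.292
vertex 4.621 1.296 1.512
vertex 3.678 1.495 1.816
endloop
endfacet
facet normal -0.322 -0.834 -0.448
outer loop
vertex 3.924 -0.515 0.54
vertex 2.982 -0.315 0.844
vertex 3.441 -0.033 -0.01
endloop
endfacet
facet normal 0.770 0.045 -0.636
outer loop
vertex 3.924 -0.515 0.54
vertex 3.441 -0.033 -0.01
vertex 4.621 1.296 1.512
endloop
endfacet
facet normal 0.770 0.045 -0.637
outer loop
vertex 4.621 1.296 1.512
vertex 3.441 -0.033 -0.01
vertex 4.138 1.777 0.962
endloop
endfacet
facet normal 0.321 0.834 0.448
outer loop
vertex 4.621 1.296 1.512
vertex 4.138 1.777 0.962
vertex 3.678 1.495 1.816
endloop
endfacet
facet normal -0.321 -0.835 -0.448
outer loop
vertex 3.441 -0.033 -0.01
vertex 2.982 -0.315 0.844
vertex 2.612 0.236 0.082
endloop
endfacet
facet normal 0.050 0.458 -0.888
outer loop
vertex 3.441 -0.033 -0.01
vertex 2.612 0.236 0.082
vertex 4.138 1.777 0.962
endloop
endfacet
facet normal 0.049 0.458 -0.888
outer loop
vertex 4.138 1.777 0.962
vertex 2.612 0.236 0.082
vertex 3.309 2.046 1.055
endloop
endfacet
facet normal 0.321 0.834 0.448
outer loop
vertex 4.138 1.777 0.962
vertex 3.309 2.046 1.055
vertex 3.678 1.495 1.816
endloop
endfacet
facet normal -0.321 -0.835 -0.448
outer loop
vertex 2.612 0.236 0.082
vertex 2.982 -0.315 0.844
vertex 2.061 0.09 0.749
endloop
endfacet
facet normal -0.709 0.526 -0.470
outer loop
vertex 2.612 0.236 0.082
vertex 2.061 0.09 0.749
vertex 3.309 2.046 1.055
endloop
endfacet
facet normal -0.708 0.526 -0.471
outer loop
vertex 3.309 2.046 1.055
vertex 2.061 0.09 0.749
vertex 2.758 1.9 1.721
endloop
endfacet
facet normal 0.321 0.834 0.448
outer loop
vertex 3.309 2.046 1.055
vertex 2.758 1.9 1.721
vertex 3.678 1.495 1.816
endloop
endfacet
facet normal -0.321 -0.834 -0.448
outer loop
vertex 2.061 0.09 0.749
vertex 2.982 -0.315 0.844
vertex 2.204 -0.361 1.486
endloop
endfacet
facet normal -0.933 0.197 0.302
outer loop
vertex 2.061 0.09 0.749
vertex 2.204 -0.361 1.486
vertex 2.758 1.9 1.721
endloop
endfacet
facet normal -0.933 0.197 0.300
outer loop
vertex 2.758 1.9 1.721
vertex 2.204 -0.361 1.486
vertex 2.9 1.449 2.459
endloop
endfacet
facet normal 0.321 0.834 0.448
outer loop
vertex 2.758 1.9 1.721
vertex 2.9 1.449 2.459
vertex 3.678 1.495 1.816
endloop
endfacet
facet normal -0.321 -0.834 -0.449
outer loop
vertex 2.204 -0.361 1.486
vertex 2.982 -0.315 0.844
vertex 2.932 -0.778 1.74
endloop
endfacet
facet normal -0.455 -0.279 0.845
outer loop
vertex 2.204 -0.361 1.486
vertex 2.932 -0.778 1.74
vertex 2.9 1.449 2.459
endloop
endfacet
facet normal -0.454 -0.280 0.846
outer loop
vertex 2.9 1.449 2.459
vertex 2.932 -0.778 1.74
vertex 3.629 1.033 2.713
endloop
endfacet
facet normal 0.320 0.835 0.448
outer loop
vertex 2.9 1.449 2.459
vertex 3.629 1.033 2.713
vertex 3.678 1.495 1.816
endloop
endfacet
facet normal -0.321 -0.834 -0.449
outer loop
vertex 2.932 -0.778 1.74
vertex 2.982 -0.315 0.844
vertex 3.698 -0.846 1.319
endloop
endfacet
facet normal 0.366 -0.546 0.754
outer loop
vertex 2.932 -0.778 1.74
vertex 3.698 -0.846 1.319
vertex 3.629 1.033 2.713
endloop
endfacet
facet normal 0.366 -0.546 0.754
outer loop
vertex 3.629 1.033 2.713
vertex 3.698 -0.846 1.319
vertex 4.394 0.964 2.292
endloop
endfacet
facet normal 0.321 0.835 0.447
outer loop
vertex 3.629 1.033 2.713
vertex 4.394 0.964 2.292
vertex 3.678 1.495 1.816
endloop
endfacet
facet normal -0.619 0.095 -0.780
outer loop
vertex -4.302 -1.495 0.211
vertex -4.154 -0.618 0.201
vertex -3.319 -1.67 -0.59
endloop
endfacet
facet normal -0.167 -0.986 0.011
outer loop
vertex -2.726 -1.762 0.159
vertex -4.302 -1.495 0.211
vertex -3.319 -1.67 -0.59
endloop
endfacet
facet normal -0.619 0.095 -0.780
outer loop
vertex -3.319 -1.67 -0.59
vertex -4.154 -0.618 0.201
vertex -3.171 -0.793 -0.6
endloop
endfacet
facet normal 0.768 -0.137 -0.625
outer loop
vertex -3.171 -0.793 -0.6
vertex -2.726 -1.762 0.159
vertex -3.319 -1.67 -0.59
endloop
endfacet
facet normal -0.768 0.137 0.625
outer loop
vertex -4.302 -1.495 0.211
vertex -3.561 -0.71 0.95
vertex -4.154 -0.618 0.201
endloop
endfacet
facet normal -0.167 -0.986 0.011
outer loop
vertex -3.709 -1.587 0.96
vertex -4.302 -1.495 0.211
vertex -2.726 -1.762 0.159
endloop
endfacet
facet normal -0.768 0.137 0.625
outer loop
vertex -3.709 -1.587 0.96
vertex -3.561 -0.71 0.95
vertex -4.302 -1.495 0.211
endloop
endfacet
facet normal 0.167 0.986 -0.011
outer loop
vertex -4.154 -0.618 0.201
vertex -3.561 -0.71 0.95
vertex -3.171 -0.793 -0.6
endloop
endfacet
facet normal 0.768 -0.137 -0.625
outer loop
vertex -2.578 -0.885 0.149
vertex -2.726 -1.762 0.159
vertex -3.171 -0.793 -0.6
endloop
endfacet
facet normal 0.167 0.986 -0.011
outer loop
vertex -3.171 -0.793 -0.6
vertex -3.561 -0.71 0.95
vertex -2.578 -0.885 0.149
endloop
endfacet
facet normal 0.619 -0.095 0.780
outer loop
vertex -2.578 -0.885 0.149
vertex -3.709 -1.587 0.96
vertex -2.726 -1.762 0.159
endloop
endfacet
facet normal 0.619 -0.095 0.780
outer loop
vertex -3.561 -0.71 0.95
vertex -3.709 -1.587 0.96
vertex -2.578 -0.885 0.149
endloop
endfacet

endsolid


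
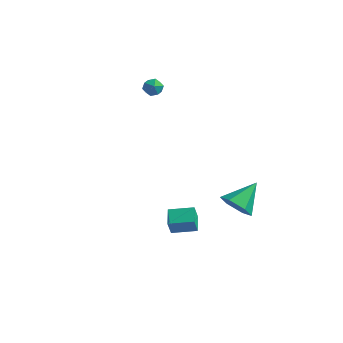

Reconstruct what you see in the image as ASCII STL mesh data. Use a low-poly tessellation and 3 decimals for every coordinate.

solid 
facet normal -0.449 0.892 -0.042
outer loop
vertex -3.992 4.326 3.096
vertex -4.197 4.254 3.755
vertex -3.588 4.554 3.612
endloop
endfacet
facet normal 0.117 0.871 -0.477
outer loop
vertex -3.992 4.326 3.096
vertex -3.588 4.554 3.612
vertex -3.307 4.221 3.072
endloop
endfacet
facet normal 0.019 0.337 -0.941
outer loop
vertex -3.992 4.326 3.096
vertex -3.307 4.221 3.072
vertex -3.742 3.715 2.882
endloop
endfacet
facet normal -0.608 0.029 -0.794
outer loop
vertex -3.992 4.326 3.096
vertex -3.742 3.715 2.882
vertex -4.292 3.736 3.304
endloop
endfacet
facet normal -0.897 0.372 -0.238
outer loop
vertex -3.992 4.326 3.096
vertex -4.292 3.736 3.304
vertex -4.197 4.254 3.755
endloop
endfacet
facet normal 0.692 0.718 -0.083
outer loop
vertex -3.307 4.221 3.072
vertex -3.588 4.554 3.612
vertex -3.088 4.084 3.716
endloop
endfacet
facet normal -0.225 0.752 0.620
outer loop
vertex -3.588 4.554 3.612
vertex -4.197 4.254 3.755
vertex -3.638 4.105 4.138
endloop
endfacet
facet normal -0.949 -0.090 0.303
outer loop
vertex -4.197 4.254 3.755
vertex -4.292 3.736 3.304
vertex -4.073 3.599 3.948
endloop
endfacet
facet normal -0.481 -0.644 -0.595
outer loop
vertex -4.292 3.736 3.304
vertex -3.742 3.715 2.882
vertex -3.792 3.266 3.408
endloop
endfacet
facet normal 0.533 -0.145 -0.834
outer loop
vertex -3.742 3.715 2.882
vertex -3.307 4.221 3.072
vertex -3.183 3.566 3.265
endloop
endfacet
facet normal 0.608 -0.029 0.794
outer loop
vertex -3.388 3.494 3.924
vertex -3.088 4.084 3.716
vertex -3.638 4.105 4.138
endloop
endfacet
facet normal -0.019 -0.337 0.941
outer loop
vertex -3.388 3.494 3.924
vertex -3.638 4.105 4.138
vertex -4.073 3.599 3.948
endloop
endfacet
facet normal -0.117 -0.871 0.477
outer loop
vertex -3.388 3.494 3.924
vertex -4.073 3.599 3.948
vertex -3.792 3.266 3.408
endloop
endfacet
facet normal 0.449 -0.892 0.042
outer loop
vertex -3.388 3.494 3.924
vertex -3.792 3.266 3.408
vertex -3.183 3.566 3.265
endloop
endfacet
facet normal 0.897 -0.372 0.238
outer loop
vertex -3.388 3.494 3.924
vertex -3.183 3.566 3.265
vertex -3.088 4.084 3.716
endloop
endfacet
facet normal 0.481 0.644 0.595
outer loop
vertex -3.638 4.105 4.138
vertex -3.088 4.084 3.716
vertex -3.588 4.554 3.612
endloop
endfacet
facet normal -0.533 0.145 0.834
outer loop
vertex -4.073 3.599 3.948
vertex -3.638 4.105 4.138
vertex -4.197 4.254 3.755
endloop
endfacet
facet normal -0.692 -0.718 0.083
outer loop
vertex -3.792 3.266 3.408
vertex -4.073 3.599 3.948
vertex -4.292 3.736 3.304
endloop
endfacet
facet normal 0.225 -0.752 -0.620
outer loop
vertex -3.183 3.566 3.265
vertex -3.792 3.266 3.408
vertex -3.742 3.715 2.882
endloop
endfacet
facet normal 0.949 0.090 -0.303
outer loop
vertex -3.088 4.084 3.716
vertex -3.183 3.566 3.265
vertex -3.307 4.221 3.072
endloop
endfacet
facet normal -0.898 -0.404 -0.174
outer loop
vertex 1.849 -4.67 -0.454
vertex 1.349 -3.695 -0.14
vertex 1.887 -4.343 -1.409
endloop
endfacet
facet normal 0.439 -0.855 -0.275
outer loop
vertex 3.171 -3.765 -1.16
vertex 1.849 -4.67 -0.454
vertex 1.887 -4.343 -1.409
endloop
endfacet
facet normal -0.898 -0.404 -0.174
outer loop
vertex 1.887 -4.343 -1.409
vertex 1.349 -3.695 -0.14
vertex 1.387 -3.368 -1.095
endloop
endfacet
facet normal 0.038 0.324 -0.945
outer loop
vertex 1.387 -3.368 -1.095
vertex 3.171 -3.765 -1.16
vertex 1.887 -4.343 -1.409
endloop
endfacet
facet normal -0.038 -0.324 0.945
outer loop
vertex 1.849 -4.67 -0.454
vertex 2.633 -3.117 0.109
vertex 1.349 -3.695 -0.14
endloop
endfacet
facet normal 0.439 -0.855 -0.275
outer loop
vertex 3.133 -4.092 -0.205
vertex 1.849 -4.67 -0.454
vertex 3.171 -3.765 -1.16
endloop
endfacet
facet normal -0.038 -0.324 0.945
outer loop
vertex 3.133 -4.092 -0.205
vertex 2.633 -3.117 0.109
vertex 1.849 -4.67 -0.454
endloop
endfacet
facet normal -0.439 0.855 0.275
outer loop
vertex 1.349 -3.695 -0.14
vertex 2.633 -3.117 0.109
vertex 1.387 -3.368 -1.095
endloop
endfacet
facet normal 0.038 0.324 -0.945
outer loop
vertex 2.671 -2.79 -0.846
vertex 3.171 -3.765 -1.16
vertex 1.387 -3.368 -1.095
endloop
endfacet
facet normal -0.439 0.855 0.275
outer loop
vertex 1.387 -3.368 -1.095
vertex 2.633 -3.117 0.109
vertex 2.671 -2.79 -0.846
endloop
endfacet
facet normal 0.898 0.404 0.174
outer loop
vertex 2.671 -2.79 -0.846
vertex 3.133 -4.092 -0.205
vertex 3.171 -3.765 -1.16
endloop
endfacet
facet normal 0.898 0.404 0.174
outer loop
vertex 2.633 -3.117 0.109
vertex 3.133 -4.092 -0.205
vertex 2.671 -2.79 -0.846
endloop
endfacet
facet normal -0.240 -0.796 -0.555
outer loop
vertex 4.107 0.904 -2.841
vertex 3.147 0.865 -2.37
vertex 3.284 1.444 -3.26
endloop
endfacet
facet normal 0.638 0.634 -0.436
outer loop
vertex 4.107 0.904 -2.841
vertex 3.284 1.444 -3.26
vertex 3.633 2.475 -1.25
endloop
endfacet
facet normal -0.240 -0.796 -0.555
outer loop
vertex 3.284 1.444 -3.26
vertex 3.147 0.865 -2.37
vertex 2.324 1.405 -2.789
endloop
endfacet
facet normal -0.237 0.880 -0.410
outer loop
vertex 3.284 1.444 -3.26
vertex 2.324 1.405 -2.789
vertex 3.633 2.475 -1.25
endloop
endfacet
facet normal -0.240 -0.797 -0.554
outer loop
vertex 2.324 1.405 -2.789
vertex 3.147 0.865 -2.37
vertex 2.187 0.827 -1.899
endloop
endfacet
facet normal -0.774 0.578 0.256
outer loop
vertex 2.324 1.405 -2.789
vertex 2.187 0.827 -1.899
vertex 3.633 2.475 -1.25
endloop
endfacet
facet normal -0.240 -0.797 -0.554
outer loop
vertex 2.187 0.827 -1.899
vertex 3.147 0.865 -2.37
vertex 3.011 0.287 -1.48
endloop
endfacet
facet normal -0.437 0.030 0.899
outer loop
vertex 2.187 0.827 -1.899
vertex 3.011 0.287 -1.48
vertex 3.633 2.475 -1.25
endloop
endfacet
facet normal -0.240 -0.797 -0.554
outer loop
vertex 3.011 0.287 -1.48
vertex 3.147 0.865 -2.37
vertex 3.971 0.325 -1.951
endloop
endfacet
facet normal 0.437 -0.216 0.873
outer loop
vertex 3.011 0.287 -1.48
vertex 3.971 0.325 -1.951
vertex 3.633 2.475 -1.25
endloop
endfacet
facet normal -0.240 -0.797 -0.555
outer loop
vertex 3.971 0.325 -1.951
vertex 3.147 0.865 -2.37
vertex 4.107 0.904 -2.841
endloop
endfacet
facet normal 0.975 0.086 0.205
outer loop
vertex 3.971 0.325 -1.951
vertex 4.107 0.904 -2.841
vertex 3.633 2.475 -1.25
endloop
endfacet

endsolid


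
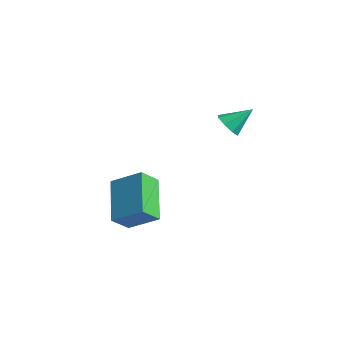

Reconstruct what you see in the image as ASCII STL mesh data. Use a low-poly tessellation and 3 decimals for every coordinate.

solid 
facet normal -0.336 -0.719 -0.609
outer loop
vertex -2.797 1.471 1.044
vertex -3.093 1.867 0.74
vertex -2.559 1.642 0.711
endloop
endfacet
facet normal 0.844 -0.221 0.490
outer loop
vertex -2.797 1.471 1.044
vertex -2.559 1.642 0.711
vertex -2.707 2.693 1.44
endloop
endfacet
facet normal -0.336 -0.718 -0.610
outer loop
vertex -2.559 1.642 0.711
vertex -3.093 1.867 0.74
vertex -2.633 1.945 0.395
endloop
endfacet
facet normal 0.982 0.179 -0.058
outer loop
vertex -2.559 1.642 0.711
vertex -2.633 1.945 0.395
vertex -2.707 2.693 1.44
endloop
endfacet
facet normal -0.335 -0.719 -0.609
outer loop
vertex -2.633 1.945 0.395
vertex -3.093 1.867 0.74
vertex -2.977 2.202 0.281
endloop
endfacet
facet normal 0.628 0.653 -0.423
outer loop
vertex -2.633 1.945 0.395
vertex -2.977 2.202 0.281
vertex -2.707 2.693 1.44
endloop
endfacet
facet normal -0.334 -0.719 -0.609
outer loop
vertex -2.977 2.202 0.281
vertex -3.093 1.867 0.74
vertex -3.389 2.262 0.436
endloop
endfacet
facet normal -0.012 0.922 -0.388
outer loop
vertex -2.977 2.202 0.281
vertex -3.389 2.262 0.436
vertex -2.707 2.693 1.44
endloop
endfacet
facet normal -0.335 -0.719 -0.609
outer loop
vertex -3.389 2.262 0.436
vertex -3.093 1.867 0.74
vertex -3.627 2.091 0.769
endloop
endfacet
facet normal -0.560 0.828 0.025
outer loop
vertex -3.389 2.262 0.436
vertex -3.627 2.091 0.769
vertex -2.707 2.693 1.44
endloop
endfacet
facet normal -0.335 -0.720 -0.608
outer loop
vertex -3.627 2.091 0.769
vertex -3.093 1.867 0.74
vertex -3.552 1.789 1.085
endloop
endfacet
facet normal -0.698 0.427 0.574
outer loop
vertex -3.627 2.091 0.769
vertex -3.552 1.789 1.085
vertex -2.707 2.693 1.44
endloop
endfacet
facet normal -0.336 -0.718 -0.609
outer loop
vertex -3.552 1.789 1.085
vertex -3.093 1.867 0.74
vertex -3.209 1.532 1.199
endloop
endfacet
facet normal -0.345 -0.045 0.937
outer loop
vertex -3.552 1.789 1.085
vertex -3.209 1.532 1.199
vertex -2.707 2.693 1.44
endloop
endfacet
facet normal -0.336 -0.719 -0.609
outer loop
vertex -3.209 1.532 1.199
vertex -3.093 1.867 0.74
vertex -2.797 1.471 1.044
endloop
endfacet
facet normal 0.293 -0.314 0.903
outer loop
vertex -3.209 1.532 1.199
vertex -2.797 1.471 1.044
vertex -2.707 2.693 1.44
endloop
endfacet
facet normal -0.688 0.496 0.530
outer loop
vertex -4.496 -2.237 -1.288
vertex -3.516 -1.628 -0.586
vertex -4.477 -1.517 -1.938
endloop
endfacet
facet normal -0.726 -0.450 -0.520
outer loop
vertex -3.184 -2.452 -2.934
vertex -4.496 -2.237 -1.288
vertex -4.477 -1.517 -1.938
endloop
endfacet
facet normal -0.687 0.497 0.529
outer loop
vertex -4.477 -1.517 -1.938
vertex -3.516 -1.628 -0.586
vertex -3.497 -0.909 -1.237
endloop
endfacet
facet normal 0.020 0.742 -0.671
outer loop
vertex -3.497 -0.909 -1.237
vertex -3.184 -2.452 -2.934
vertex -4.477 -1.517 -1.938
endloop
endfacet
facet normal -0.020 -0.742 0.671
outer loop
vertex -4.496 -2.237 -1.288
vertex -2.223 -2.563 -1.582
vertex -3.516 -1.628 -0.586
endloop
endfacet
facet normal -0.726 -0.451 -0.519
outer loop
vertex -3.203 -3.171 -2.283
vertex -4.496 -2.237 -1.288
vertex -3.184 -2.452 -2.934
endloop
endfacet
facet normal -0.020 -0.742 0.671
outer loop
vertex -3.203 -3.171 -2.283
vertex -2.223 -2.563 -1.582
vertex -4.496 -2.237 -1.288
endloop
endfacet
facet normal 0.726 0.451 0.519
outer loop
vertex -3.516 -1.628 -0.586
vertex -2.223 -2.563 -1.582
vertex -3.497 -0.909 -1.237
endloop
endfacet
facet normal 0.020 0.742 -0.671
outer loop
vertex -2.204 -1.843 -2.232
vertex -3.184 -2.452 -2.934
vertex -3.497 -0.909 -1.237
endloop
endfacet
facet normal 0.726 0.450 0.520
outer loop
vertex -3.497 -0.909 -1.237
vertex -2.223 -2.563 -1.582
vertex -2.204 -1.843 -2.232
endloop
endfacet
facet normal 0.688 -0.497 -0.529
outer loop
vertex -2.204 -1.843 -2.232
vertex -3.203 -3.171 -2.283
vertex -3.184 -2.452 -2.934
endloop
endfacet
facet normal 0.687 -0.497 -0.530
outer loop
vertex -2.223 -2.563 -1.582
vertex -3.203 -3.171 -2.283
vertex -2.204 -1.843 -2.232
endloop
endfacet

endsolid


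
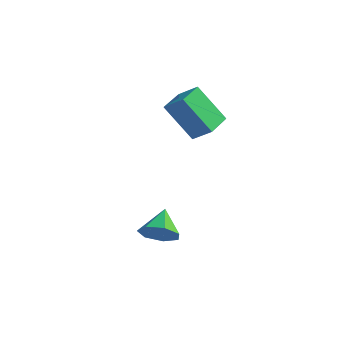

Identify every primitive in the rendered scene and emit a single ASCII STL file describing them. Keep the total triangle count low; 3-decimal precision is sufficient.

solid 
facet normal -0.796 0.027 -0.605
outer loop
vertex -0.414 -1.561 3.75
vertex -0.442 -0.405 3.839
vertex 0.65 -1.429 2.355
endloop
endfacet
facet normal 0.024 -0.997 -0.076
outer loop
vertex 1.422 -1.455 2.941
vertex -0.414 -1.561 3.75
vertex 0.65 -1.429 2.355
endloop
endfacet
facet normal -0.796 0.027 -0.604
outer loop
vertex 0.65 -1.429 2.355
vertex -0.442 -0.405 3.839
vertex 0.622 -0.272 2.443
endloop
endfacet
facet normal 0.605 0.075 -0.793
outer loop
vertex 0.622 -0.272 2.443
vertex 1.422 -1.455 2.941
vertex 0.65 -1.429 2.355
endloop
endfacet
facet normal -0.604 -0.076 0.793
outer loop
vertex -0.414 -1.561 3.75
vertex 0.33 -0.431 4.425
vertex -0.442 -0.405 3.839
endloop
endfacet
facet normal 0.024 -0.997 -0.077
outer loop
vertex 0.358 -1.588 4.337
vertex -0.414 -1.561 3.75
vertex 1.422 -1.455 2.941
endloop
endfacet
facet normal -0.605 -0.075 0.793
outer loop
vertex 0.358 -1.588 4.337
vertex 0.33 -0.431 4.425
vertex -0.414 -1.561 3.75
endloop
endfacet
facet normal -0.024 0.997 0.076
outer loop
vertex -0.442 -0.405 3.839
vertex 0.33 -0.431 4.425
vertex 0.622 -0.272 2.443
endloop
endfacet
facet normal 0.605 0.076 -0.792
outer loop
vertex 1.394 -0.299 3.03
vertex 1.422 -1.455 2.941
vertex 0.622 -0.272 2.443
endloop
endfacet
facet normal -0.023 0.997 0.077
outer loop
vertex 0.622 -0.272 2.443
vertex 0.33 -0.431 4.425
vertex 1.394 -0.299 3.03
endloop
endfacet
facet normal 0.796 -0.027 0.604
outer loop
vertex 1.394 -0.299 3.03
vertex 0.358 -1.588 4.337
vertex 1.422 -1.455 2.941
endloop
endfacet
facet normal 0.796 -0.027 0.605
outer loop
vertex 0.33 -0.431 4.425
vertex 0.358 -1.588 4.337
vertex 1.394 -0.299 3.03
endloop
endfacet
facet normal 0.225 -0.798 -0.560
outer loop
vertex 1.477 -4.024 -1.086
vertex 0.942 -4.426 -0.728
vertex 0.876 -4.004 -1.356
endloop
endfacet
facet normal 0.183 0.923 -0.338
outer loop
vertex 1.477 -4.024 -1.086
vertex 0.876 -4.004 -1.356
vertex 0.678 -3.494 -0.072
endloop
endfacet
facet normal 0.226 -0.797 -0.560
outer loop
vertex 0.876 -4.004 -1.356
vertex 0.942 -4.426 -0.728
vertex 0.324 -4.303 -1.153
endloop
endfacet
facet normal -0.545 0.747 -0.381
outer loop
vertex 0.876 -4.004 -1.356
vertex 0.324 -4.303 -1.153
vertex 0.678 -3.494 -0.072
endloop
endfacet
facet normal 0.225 -0.798 -0.558
outer loop
vertex 0.324 -4.303 -1.153
vertex 0.942 -4.426 -0.728
vertex 0.237 -4.694 -0.629
endloop
endfacet
facet normal -0.947 0.313 0.076
outer loop
vertex 0.324 -4.303 -1.153
vertex 0.237 -4.694 -0.629
vertex 0.678 -3.494 -0.072
endloop
endfacet
facet normal 0.224 -0.797 -0.561
outer loop
vertex 0.237 -4.694 -0.629
vertex 0.942 -4.426 -0.728
vertex 0.681 -4.885 -0.18
endloop
endfacet
facet normal -0.722 -0.055 0.690
outer loop
vertex 0.237 -4.694 -0.629
vertex 0.681 -4.885 -0.18
vertex 0.678 -3.494 -0.072
endloop
endfacet
facet normal 0.225 -0.797 -0.560
outer loop
vertex 0.681 -4.885 -0.18
vertex 0.942 -4.426 -0.728
vertex 1.321 -4.73 -0.143
endloop
endfacet
facet normal -0.039 -0.077 0.996
outer loop
vertex 0.681 -4.885 -0.18
vertex 1.321 -4.73 -0.143
vertex 0.678 -3.494 -0.072
endloop
endfacet
facet normal 0.225 -0.797 -0.560
outer loop
vertex 1.321 -4.73 -0.143
vertex 0.942 -4.426 -0.728
vertex 1.675 -4.347 -0.546
endloop
endfacet
facet normal 0.588 0.262 0.765
outer loop
vertex 1.321 -4.73 -0.143
vertex 1.675 -4.347 -0.546
vertex 0.678 -3.494 -0.072
endloop
endfacet
facet normal 0.225 -0.798 -0.560
outer loop
vertex 1.675 -4.347 -0.546
vertex 0.942 -4.426 -0.728
vertex 1.477 -4.024 -1.086
endloop
endfacet
facet normal 0.686 0.707 0.171
outer loop
vertex 1.675 -4.347 -0.546
vertex 1.477 -4.024 -1.086
vertex 0.678 -3.494 -0.072
endloop
endfacet

endsolid


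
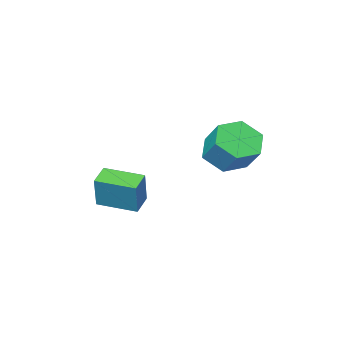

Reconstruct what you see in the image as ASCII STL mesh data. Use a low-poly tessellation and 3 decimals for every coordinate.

solid 
facet normal -0.790 -0.532 0.304
outer loop
vertex 1.336 -4.508 -2.564
vertex 0.273 -3.014 -2.709
vertex 0.99 -4.911 -4.168
endloop
endfacet
facet normal 0.579 -0.812 0.079
outer loop
vertex 1.827 -4.346 -4.491
vertex 1.336 -4.508 -2.564
vertex 0.99 -4.911 -4.168
endloop
endfacet
facet normal -0.790 -0.532 0.304
outer loop
vertex 0.99 -4.911 -4.168
vertex 0.273 -3.014 -2.709
vertex -0.074 -3.416 -4.314
endloop
endfacet
facet normal -0.205 -0.239 -0.949
outer loop
vertex -0.074 -3.416 -4.314
vertex 1.827 -4.346 -4.491
vertex 0.99 -4.911 -4.168
endloop
endfacet
facet normal 0.205 0.238 0.949
outer loop
vertex 1.336 -4.508 -2.564
vertex 1.11 -2.449 -3.032
vertex 0.273 -3.014 -2.709
endloop
endfacet
facet normal 0.577 -0.813 0.079
outer loop
vertex 2.174 -3.944 -2.886
vertex 1.336 -4.508 -2.564
vertex 1.827 -4.346 -4.491
endloop
endfacet
facet normal 0.204 0.238 0.949
outer loop
vertex 2.174 -3.944 -2.886
vertex 1.11 -2.449 -3.032
vertex 1.336 -4.508 -2.564
endloop
endfacet
facet normal -0.578 0.812 -0.078
outer loop
vertex 0.273 -3.014 -2.709
vertex 1.11 -2.449 -3.032
vertex -0.074 -3.416 -4.314
endloop
endfacet
facet normal -0.205 -0.238 -0.949
outer loop
vertex 0.764 -2.852 -4.636
vertex 1.827 -4.346 -4.491
vertex -0.074 -3.416 -4.314
endloop
endfacet
facet normal -0.577 0.813 -0.080
outer loop
vertex -0.074 -3.416 -4.314
vertex 1.11 -2.449 -3.032
vertex 0.764 -2.852 -4.636
endloop
endfacet
facet normal 0.790 0.533 -0.304
outer loop
vertex 0.764 -2.852 -4.636
vertex 2.174 -3.944 -2.886
vertex 1.827 -4.346 -4.491
endloop
endfacet
facet normal 0.790 0.532 -0.304
outer loop
vertex 1.11 -2.449 -3.032
vertex 2.174 -3.944 -2.886
vertex 0.764 -2.852 -4.636
endloop
endfacet
facet normal -0.073 -0.664 -0.744
outer loop
vertex -1.063 -0.661 -0.114
vertex -1.547 0.099 -0.745
vertex -0.453 -0.009 -0.756
endloop
endfacet
facet normal 0.829 -0.456 0.325
outer loop
vertex -1.063 -0.661 -0.114
vertex -0.453 -0.009 -0.756
vertex -0.949 0.38 1.055
endloop
endfacet
facet normal 0.829 -0.456 0.325
outer loop
vertex -0.949 0.38 1.055
vertex -0.453 -0.009 -0.756
vertex -0.338 1.033 0.413
endloop
endfacet
facet normal 0.074 0.663 0.745
outer loop
vertex -0.949 0.38 1.055
vertex -0.338 1.033 0.413
vertex -1.433 1.141 0.425
endloop
endfacet
facet normal -0.073 -0.663 -0.745
outer loop
vertex -0.453 -0.009 -0.756
vertex -1.547 0.099 -0.745
vertex -0.937 0.752 -1.386
endloop
endfacet
facet normal 0.895 0.286 -0.343
outer loop
vertex -0.453 -0.009 -0.756
vertex -0.937 0.752 -1.386
vertex -0.338 1.033 0.413
endloop
endfacet
facet normal 0.895 0.286 -0.343
outer loop
vertex -0.338 1.033 0.413
vertex -0.937 0.752 -1.386
vertex -0.822 1.793 -0.217
endloop
endfacet
facet normal 0.074 0.664 0.744
outer loop
vertex -0.338 1.033 0.413
vertex -0.822 1.793 -0.217
vertex -1.433 1.141 0.425
endloop
endfacet
facet normal -0.073 -0.663 -0.745
outer loop
vertex -0.937 0.752 -1.386
vertex -1.547 0.099 -0.745
vertex -2.031 0.86 -1.375
endloop
endfacet
facet normal 0.067 0.742 -0.667
outer loop
vertex -0.937 0.752 -1.386
vertex -2.031 0.86 -1.375
vertex -0.822 1.793 -0.217
endloop
endfacet
facet normal 0.066 0.742 -0.667
outer loop
vertex -0.822 1.793 -0.217
vertex -2.031 0.86 -1.375
vertex -1.917 1.901 -0.206
endloop
endfacet
facet normal 0.073 0.664 0.744
outer loop
vertex -0.822 1.793 -0.217
vertex -1.917 1.901 -0.206
vertex -1.433 1.141 0.425
endloop
endfacet
facet normal -0.074 -0.663 -0.745
outer loop
vertex -2.031 0.86 -1.375
vertex -1.547 0.099 -0.745
vertex -2.642 0.207 -0.733
endloop
endfacet
facet normal -0.829 0.456 -0.325
outer loop
vertex -2.031 0.86 -1.375
vertex -2.642 0.207 -0.733
vertex -1.917 1.901 -0.206
endloop
endfacet
facet normal -0.829 0.456 -0.325
outer loop
vertex -1.917 1.901 -0.206
vertex -2.642 0.207 -0.733
vertex -2.527 1.249 0.436
endloop
endfacet
facet normal 0.073 0.664 0.744
outer loop
vertex -1.917 1.901 -0.206
vertex -2.527 1.249 0.436
vertex -1.433 1.141 0.425
endloop
endfacet
facet normal -0.074 -0.664 -0.744
outer loop
vertex -2.642 0.207 -0.733
vertex -1.547 0.099 -0.745
vertex -2.158 -0.553 -0.103
endloop
endfacet
facet normal -0.895 -0.286 0.343
outer loop
vertex -2.642 0.207 -0.733
vertex -2.158 -0.553 -0.103
vertex -2.527 1.249 0.436
endloop
endfacet
facet normal -0.895 -0.286 0.342
outer loop
vertex -2.527 1.249 0.436
vertex -2.158 -0.553 -0.103
vertex -2.043 0.488 1.066
endloop
endfacet
facet normal 0.073 0.663 0.745
outer loop
vertex -2.527 1.249 0.436
vertex -2.043 0.488 1.066
vertex -1.433 1.141 0.425
endloop
endfacet
facet normal -0.073 -0.664 -0.744
outer loop
vertex -2.158 -0.553 -0.103
vertex -1.547 0.099 -0.745
vertex -1.063 -0.661 -0.114
endloop
endfacet
facet normal -0.066 -0.742 0.667
outer loop
vertex -2.158 -0.553 -0.103
vertex -1.063 -0.661 -0.114
vertex -2.043 0.488 1.066
endloop
endfacet
facet normal -0.067 -0.742 0.667
outer loop
vertex -2.043 0.488 1.066
vertex -1.063 -0.661 -0.114
vertex -0.949 0.38 1.055
endloop
endfacet
facet normal 0.073 0.663 0.745
outer loop
vertex -2.043 0.488 1.066
vertex -0.949 0.38 1.055
vertex -1.433 1.141 0.425
endloop
endfacet

endsolid


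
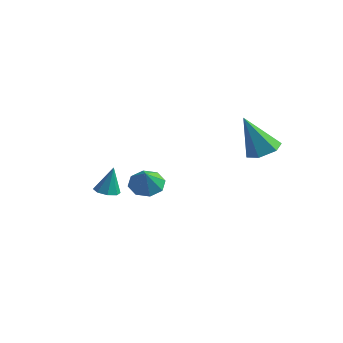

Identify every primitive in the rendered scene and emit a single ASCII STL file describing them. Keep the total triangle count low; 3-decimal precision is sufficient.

solid 
facet normal -0.123 -0.196 -0.973
outer loop
vertex 0.061 -1.258 -2.427
vertex -0.377 -1.66 -2.291
vertex -0.363 -1.062 -2.413
endloop
endfacet
facet normal 0.419 0.896 0.145
outer loop
vertex 0.061 -1.258 -2.427
vertex -0.363 -1.062 -2.413
vertex -0.203 -1.38 -0.909
endloop
endfacet
facet normal -0.123 -0.196 -0.973
outer loop
vertex -0.363 -1.062 -2.413
vertex -0.377 -1.66 -2.291
vertex -0.795 -1.217 -2.327
endloop
endfacet
facet normal -0.288 0.930 0.227
outer loop
vertex -0.363 -1.062 -2.413
vertex -0.795 -1.217 -2.327
vertex -0.203 -1.38 -0.909
endloop
endfacet
facet normal -0.123 -0.195 -0.973
outer loop
vertex -0.795 -1.217 -2.327
vertex -0.377 -1.66 -2.291
vertex -0.983 -1.631 -2.22
endloop
endfacet
facet normal -0.798 0.462 0.386
outer loop
vertex -0.795 -1.217 -2.327
vertex -0.983 -1.631 -2.22
vertex -0.203 -1.38 -0.909
endloop
endfacet
facet normal -0.123 -0.197 -0.973
outer loop
vertex -0.983 -1.631 -2.22
vertex -0.377 -1.66 -2.291
vertex -0.816 -2.061 -2.154
endloop
endfacet
facet normal -0.815 -0.235 0.530
outer loop
vertex -0.983 -1.631 -2.22
vertex -0.816 -2.061 -2.154
vertex -0.203 -1.38 -0.909
endloop
endfacet
facet normal -0.123 -0.197 -0.973
outer loop
vertex -0.816 -2.061 -2.154
vertex -0.377 -1.66 -2.291
vertex -0.392 -2.257 -2.168
endloop
endfacet
facet normal -0.328 -0.751 0.573
outer loop
vertex -0.816 -2.061 -2.154
vertex -0.392 -2.257 -2.168
vertex -0.203 -1.38 -0.909
endloop
endfacet
facet normal -0.123 -0.197 -0.973
outer loop
vertex -0.392 -2.257 -2.168
vertex -0.377 -1.66 -2.291
vertex 0.04 -2.103 -2.254
endloop
endfacet
facet normal 0.378 -0.785 0.490
outer loop
vertex -0.392 -2.257 -2.168
vertex 0.04 -2.103 -2.254
vertex -0.203 -1.38 -0.909
endloop
endfacet
facet normal -0.122 -0.196 -0.973
outer loop
vertex 0.04 -2.103 -2.254
vertex -0.377 -1.66 -2.291
vertex 0.228 -1.689 -2.361
endloop
endfacet
facet normal 0.888 -0.318 0.331
outer loop
vertex 0.04 -2.103 -2.254
vertex 0.228 -1.689 -2.361
vertex -0.203 -1.38 -0.909
endloop
endfacet
facet normal -0.122 -0.196 -0.973
outer loop
vertex 0.228 -1.689 -2.361
vertex -0.377 -1.66 -2.291
vertex 0.061 -1.258 -2.427
endloop
endfacet
facet normal 0.906 0.380 0.188
outer loop
vertex 0.228 -1.689 -2.361
vertex 0.061 -1.258 -2.427
vertex -0.203 -1.38 -0.909
endloop
endfacet
facet normal 0.360 0.232 -0.903
outer loop
vertex 4.627 4.341 -0.053
vertex 4.131 3.722 -0.41
vertex 3.823 4.531 -0.325
endloop
endfacet
facet normal -0.000 0.819 0.574
outer loop
vertex 4.627 4.341 -0.053
vertex 3.823 4.531 -0.325
vertex 3.349 3.218 1.55
endloop
endfacet
facet normal 0.360 0.232 -0.904
outer loop
vertex 3.823 4.531 -0.325
vertex 4.131 3.722 -0.41
vertex 3.327 3.911 -0.682
endloop
endfacet
facet normal -0.816 0.550 0.179
outer loop
vertex 3.823 4.531 -0.325
vertex 3.327 3.911 -0.682
vertex 3.349 3.218 1.55
endloop
endfacet
facet normal 0.360 0.233 -0.903
outer loop
vertex 3.327 3.911 -0.682
vertex 4.131 3.722 -0.41
vertex 3.636 3.102 -0.767
endloop
endfacet
facet normal -0.933 -0.346 -0.098
outer loop
vertex 3.327 3.911 -0.682
vertex 3.636 3.102 -0.767
vertex 3.349 3.218 1.55
endloop
endfacet
facet normal 0.360 0.233 -0.903
outer loop
vertex 3.636 3.102 -0.767
vertex 4.131 3.722 -0.41
vertex 4.44 2.913 -0.495
endloop
endfacet
facet normal -0.235 -0.972 0.020
outer loop
vertex 3.636 3.102 -0.767
vertex 4.44 2.913 -0.495
vertex 3.349 3.218 1.55
endloop
endfacet
facet normal 0.360 0.232 -0.903
outer loop
vertex 4.44 2.913 -0.495
vertex 4.131 3.722 -0.41
vertex 4.936 3.532 -0.138
endloop
endfacet
facet normal 0.579 -0.703 0.414
outer loop
vertex 4.44 2.913 -0.495
vertex 4.936 3.532 -0.138
vertex 3.349 3.218 1.55
endloop
endfacet
facet normal 0.360 0.232 -0.903
outer loop
vertex 4.936 3.532 -0.138
vertex 4.131 3.722 -0.41
vertex 4.627 4.341 -0.053
endloop
endfacet
facet normal 0.697 0.193 0.691
outer loop
vertex 4.936 3.532 -0.138
vertex 4.627 4.341 -0.053
vertex 3.349 3.218 1.55
endloop
endfacet
facet normal -0.343 0.480 -0.807
outer loop
vertex -1.054 2.088 -4.249
vertex -1.625 2.528 -3.745
vertex -0.799 2.665 -4.014
endloop
endfacet
facet normal 0.904 -0.424 0.060
outer loop
vertex -1.054 2.088 -4.249
vertex -0.799 2.665 -4.014
vertex -1.215 1.952 -2.775
endloop
endfacet
facet normal -0.343 0.481 -0.807
outer loop
vertex -0.799 2.665 -4.014
vertex -1.625 2.528 -3.745
vertex -1.028 3.162 -3.621
endloop
endfacet
facet normal 0.917 0.123 0.379
outer loop
vertex -0.799 2.665 -4.014
vertex -1.028 3.162 -3.621
vertex -1.215 1.952 -2.775
endloop
endfacet
facet normal -0.342 0.480 -0.808
outer loop
vertex -1.028 3.162 -3.621
vertex -1.625 2.528 -3.745
vertex -1.607 3.288 -3.301
endloop
endfacet
facet normal 0.506 0.440 0.742
outer loop
vertex -1.028 3.162 -3.621
vertex -1.607 3.288 -3.301
vertex -1.215 1.952 -2.775
endloop
endfacet
facet normal -0.343 0.480 -0.808
outer loop
vertex -1.607 3.288 -3.301
vertex -1.625 2.528 -3.745
vertex -2.197 2.969 -3.24
endloop
endfacet
facet normal -0.088 0.342 0.935
outer loop
vertex -1.607 3.288 -3.301
vertex -2.197 2.969 -3.24
vertex -1.215 1.952 -2.775
endloop
endfacet
facet normal -0.343 0.480 -0.808
outer loop
vertex -2.197 2.969 -3.24
vertex -1.625 2.528 -3.745
vertex -2.452 2.391 -3.475
endloop
endfacet
facet normal -0.520 -0.115 0.847
outer loop
vertex -2.197 2.969 -3.24
vertex -2.452 2.391 -3.475
vertex -1.215 1.952 -2.775
endloop
endfacet
facet normal -0.343 0.480 -0.807
outer loop
vertex -2.452 2.391 -3.475
vertex -1.625 2.528 -3.745
vertex -2.223 1.894 -3.868
endloop
endfacet
facet normal -0.533 -0.662 0.527
outer loop
vertex -2.452 2.391 -3.475
vertex -2.223 1.894 -3.868
vertex -1.215 1.952 -2.775
endloop
endfacet
facet normal -0.342 0.480 -0.808
outer loop
vertex -2.223 1.894 -3.868
vertex -1.625 2.528 -3.745
vertex -1.644 1.768 -4.188
endloop
endfacet
facet normal -0.122 -0.979 0.165
outer loop
vertex -2.223 1.894 -3.868
vertex -1.644 1.768 -4.188
vertex -1.215 1.952 -2.775
endloop
endfacet
facet normal -0.343 0.479 -0.808
outer loop
vertex -1.644 1.768 -4.188
vertex -1.625 2.528 -3.745
vertex -1.054 2.088 -4.249
endloop
endfacet
facet normal 0.474 -0.880 -0.029
outer loop
vertex -1.644 1.768 -4.188
vertex -1.054 2.088 -4.249
vertex -1.215 1.952 -2.775
endloop
endfacet

endsolid


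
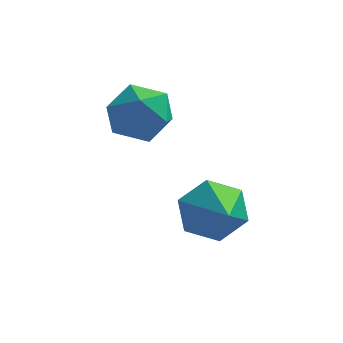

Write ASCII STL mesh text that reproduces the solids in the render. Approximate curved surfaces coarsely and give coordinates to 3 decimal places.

solid 
facet normal -0.297 0.811 -0.503
outer loop
vertex 1.378 -0.154 -3.523
vertex 0.395 -0.26 -3.113
vertex 1.129 0.327 -2.6
endloop
endfacet
facet normal 0.968 0.017 0.252
outer loop
vertex 1.378 -0.154 -3.523
vertex 1.129 0.327 -2.6
vertex 1.025 -1.98 -2.047
endloop
endfacet
facet normal -0.297 0.811 -0.503
outer loop
vertex 1.129 0.327 -2.6
vertex 0.395 -0.26 -3.113
vertex 0.146 0.221 -2.19
endloop
endfacet
facet normal 0.358 0.202 0.911
outer loop
vertex 1.129 0.327 -2.6
vertex 0.146 0.221 -2.19
vertex 1.025 -1.98 -2.047
endloop
endfacet
facet normal -0.297 0.812 -0.503
outer loop
vertex 0.146 0.221 -2.19
vertex 0.395 -0.26 -3.113
vertex -0.587 -0.365 -2.703
endloop
endfacet
facet normal -0.490 -0.140 0.860
outer loop
vertex 0.146 0.221 -2.19
vertex -0.587 -0.365 -2.703
vertex 1.025 -1.98 -2.047
endloop
endfacet
facet normal -0.297 0.812 -0.503
outer loop
vertex -0.587 -0.365 -2.703
vertex 0.395 -0.26 -3.113
vertex -0.338 -0.846 -3.626
endloop
endfacet
facet normal -0.730 -0.667 0.151
outer loop
vertex -0.587 -0.365 -2.703
vertex -0.338 -0.846 -3.626
vertex 1.025 -1.98 -2.047
endloop
endfacet
facet normal -0.297 0.812 -0.503
outer loop
vertex -0.338 -0.846 -3.626
vertex 0.395 -0.26 -3.113
vertex 0.645 -0.74 -4.036
endloop
endfacet
facet normal -0.120 -0.853 -0.509
outer loop
vertex -0.338 -0.846 -3.626
vertex 0.645 -0.74 -4.036
vertex 1.025 -1.98 -2.047
endloop
endfacet
facet normal -0.297 0.812 -0.503
outer loop
vertex 0.645 -0.74 -4.036
vertex 0.395 -0.26 -3.113
vertex 1.378 -0.154 -3.523
endloop
endfacet
facet normal 0.728 -0.510 -0.457
outer loop
vertex 0.645 -0.74 -4.036
vertex 1.378 -0.154 -3.523
vertex 1.025 -1.98 -2.047
endloop
endfacet
facet normal -0.427 0.827 0.366
outer loop
vertex -1.834 2.727 -0.425
vertex -2.842 2.279 -0.588
vertex -2.313 2.123 0.38
endloop
endfacet
facet normal 0.212 0.717 0.664
outer loop
vertex -1.834 2.727 -0.425
vertex -2.313 2.123 0.38
vertex -1.226 2.002 0.163
endloop
endfacet
facet normal 0.699 0.701 0.142
outer loop
vertex -1.834 2.727 -0.425
vertex -1.226 2.002 0.163
vertex -1.084 2.083 -0.939
endloop
endfacet
facet normal 0.361 0.801 -0.478
outer loop
vertex -1.834 2.727 -0.425
vertex -1.084 2.083 -0.939
vertex -2.082 2.255 -1.404
endloop
endfacet
facet normal -0.336 0.879 -0.339
outer loop
vertex -1.834 2.727 -0.425
vertex -2.082 2.255 -1.404
vertex -2.842 2.279 -0.588
endloop
endfacet
facet normal 0.203 0.076 0.976
outer loop
vertex -1.226 2.002 0.163
vertex -2.313 2.123 0.38
vertex -1.858 1.105 0.364
endloop
endfacet
facet normal -0.831 0.252 0.495
outer loop
vertex -2.313 2.123 0.38
vertex -2.842 2.279 -0.588
vertex -2.856 1.277 -0.101
endloop
endfacet
facet normal -0.684 0.337 -0.647
outer loop
vertex -2.842 2.279 -0.588
vertex -2.082 2.255 -1.404
vertex -2.714 1.358 -1.203
endloop
endfacet
facet normal 0.442 0.211 -0.871
outer loop
vertex -2.082 2.255 -1.404
vertex -1.084 2.083 -0.939
vertex -1.627 1.237 -1.42
endloop
endfacet
facet normal 0.990 0.050 0.131
outer loop
vertex -1.084 2.083 -0.939
vertex -1.226 2.002 0.163
vertex -1.098 1.081 -0.452
endloop
endfacet
facet normal -0.361 -0.801 0.478
outer loop
vertex -2.106 0.633 -0.615
vertex -1.858 1.105 0.364
vertex -2.856 1.277 -0.101
endloop
endfacet
facet normal -0.699 -0.701 -0.142
outer loop
vertex -2.106 0.633 -0.615
vertex -2.856 1.277 -0.101
vertex -2.714 1.358 -1.203
endloop
endfacet
facet normal -0.212 -0.717 -0.664
outer loop
vertex -2.106 0.633 -0.615
vertex -2.714 1.358 -1.203
vertex -1.627 1.237 -1.42
endloop
endfacet
facet normal 0.427 -0.827 -0.366
outer loop
vertex -2.106 0.633 -0.615
vertex -1.627 1.237 -1.42
vertex -1.098 1.081 -0.452
endloop
endfacet
facet normal 0.336 -0.879 0.339
outer loop
vertex -2.106 0.633 -0.615
vertex -1.098 1.081 -0.452
vertex -1.858 1.105 0.364
endloop
endfacet
facet normal -0.442 -0.211 0.871
outer loop
vertex -2.856 1.277 -0.101
vertex -1.858 1.105 0.364
vertex -2.313 2.123 0.38
endloop
endfacet
facet normal -0.990 -0.050 -0.131
outer loop
vertex -2.714 1.358 -1.203
vertex -2.856 1.277 -0.101
vertex -2.842 2.279 -0.588
endloop
endfacet
facet normal -0.203 -0.076 -0.976
outer loop
vertex -1.627 1.237 -1.42
vertex -2.714 1.358 -1.203
vertex -2.082 2.255 -1.404
endloop
endfacet
facet normal 0.831 -0.252 -0.495
outer loop
vertex -1.098 1.081 -0.452
vertex -1.627 1.237 -1.42
vertex -1.084 2.083 -0.939
endloop
endfacet
facet normal 0.684 -0.337 0.647
outer loop
vertex -1.858 1.105 0.364
vertex -1.098 1.081 -0.452
vertex -1.226 2.002 0.163
endloop
endfacet

endsolid
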